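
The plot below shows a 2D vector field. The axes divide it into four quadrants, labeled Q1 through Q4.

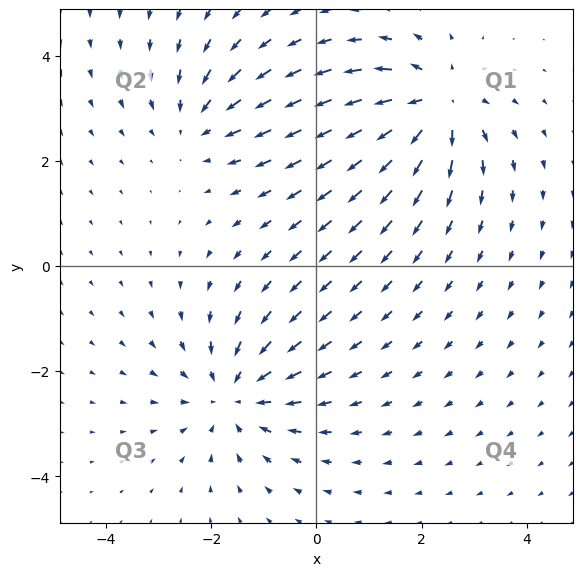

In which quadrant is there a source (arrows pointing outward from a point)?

The source sits at approximately (2.3, 3.1), which lies in quadrant Q1. The divergence there is about +5, positive as expected for a source.

Q1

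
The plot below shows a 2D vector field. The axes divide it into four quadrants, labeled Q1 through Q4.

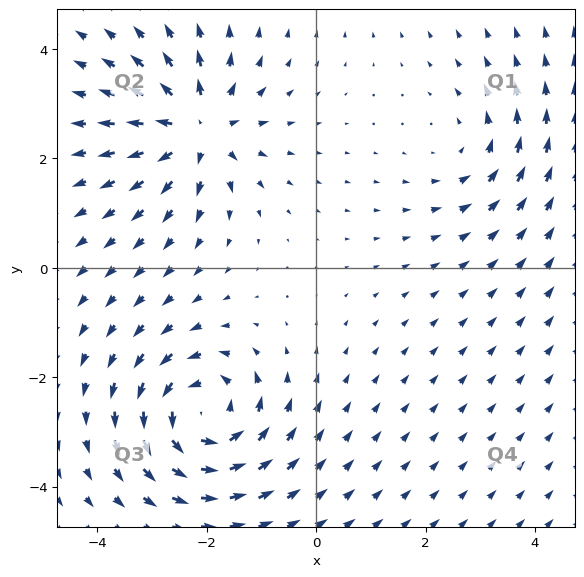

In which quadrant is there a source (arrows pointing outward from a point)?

The source sits at approximately (-2.2, 2.5), which lies in quadrant Q2. The divergence there is about +5, positive as expected for a source.

Q2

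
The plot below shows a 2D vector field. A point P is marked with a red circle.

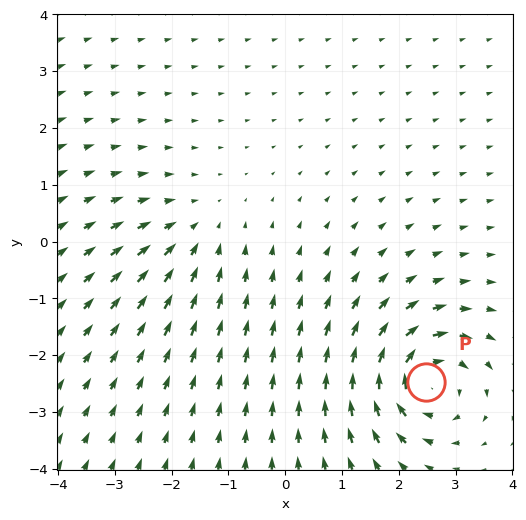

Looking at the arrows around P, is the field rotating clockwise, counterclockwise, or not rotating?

Near P at (2.5, -2.5) the arrows circulate clockwise. The curl (z-component) there is about -7; negative curl means clockwise rotation.

clockwise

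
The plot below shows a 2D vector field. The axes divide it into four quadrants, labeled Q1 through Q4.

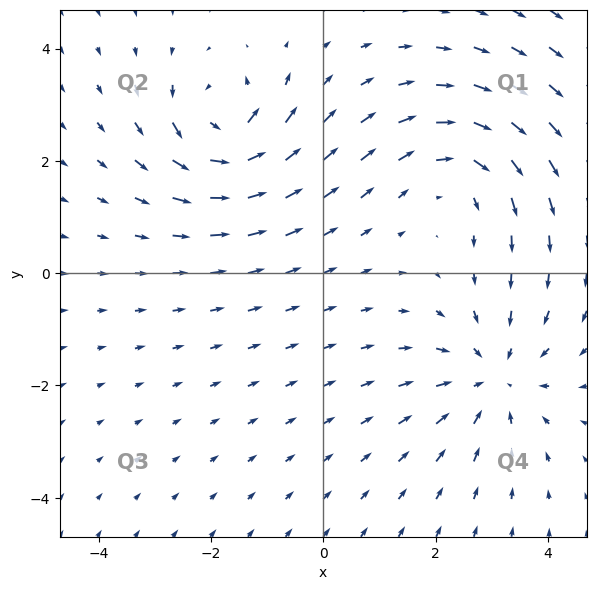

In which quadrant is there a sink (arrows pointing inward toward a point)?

The sink sits at approximately (3.0, -1.9), which lies in quadrant Q4. The divergence there is about -3, negative as expected for a sink.

Q4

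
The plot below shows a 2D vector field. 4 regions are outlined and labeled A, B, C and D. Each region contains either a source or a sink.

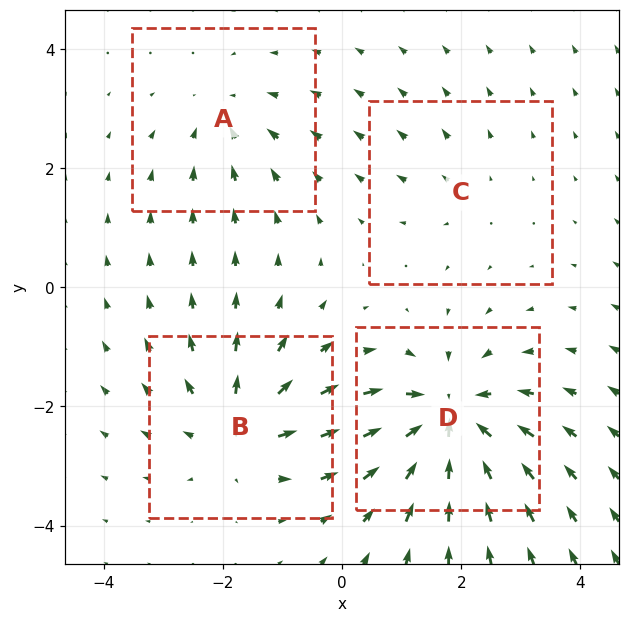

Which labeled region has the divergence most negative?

D

Divergence at each region's feature centre — A: about -3, B: about +5, C: about +2, D: about -7. Region D is most negative.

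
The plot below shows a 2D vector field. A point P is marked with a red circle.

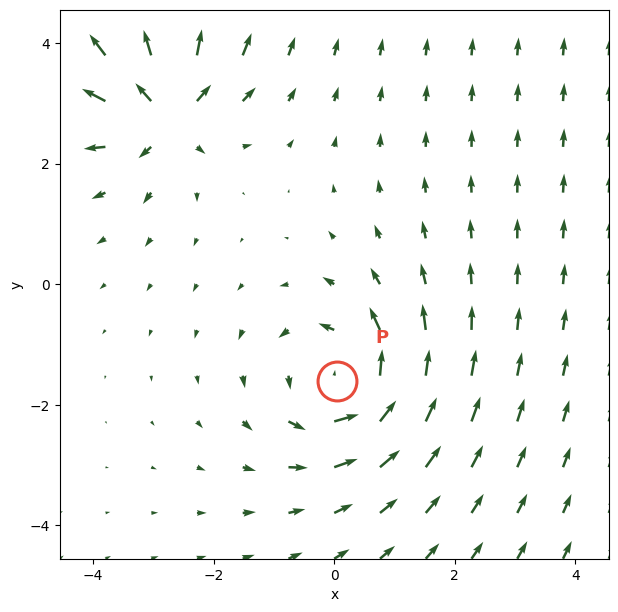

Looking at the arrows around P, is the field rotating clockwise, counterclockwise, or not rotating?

counterclockwise

Near P at (0.1, -1.6) the arrows circulate counterclockwise. The curl (z-component) there is about +4; positive curl means counterclockwise rotation.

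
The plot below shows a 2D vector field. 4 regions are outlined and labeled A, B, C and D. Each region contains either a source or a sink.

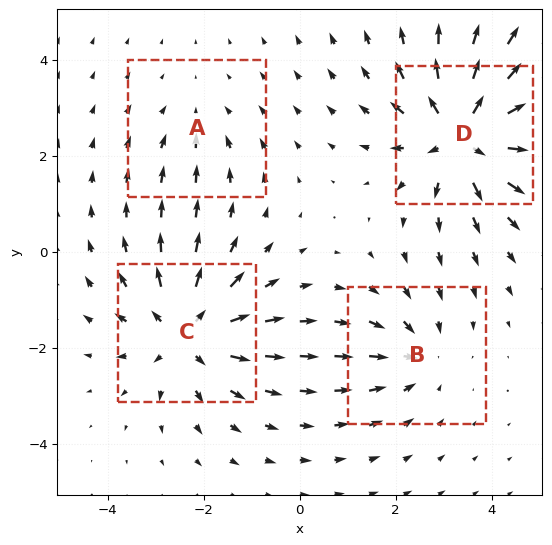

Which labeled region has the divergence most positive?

D

Divergence at each region's feature centre — A: about -2, B: about -3, C: about +5, D: about +6. Region D is most positive.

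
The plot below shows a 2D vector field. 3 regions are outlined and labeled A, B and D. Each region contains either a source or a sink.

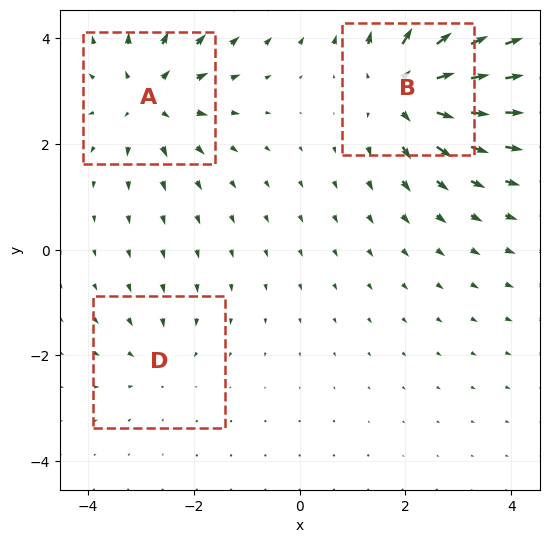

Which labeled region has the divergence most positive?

Divergence at each region's feature centre — A: about +4, B: about +5, D: about -2. Region B is most positive.

B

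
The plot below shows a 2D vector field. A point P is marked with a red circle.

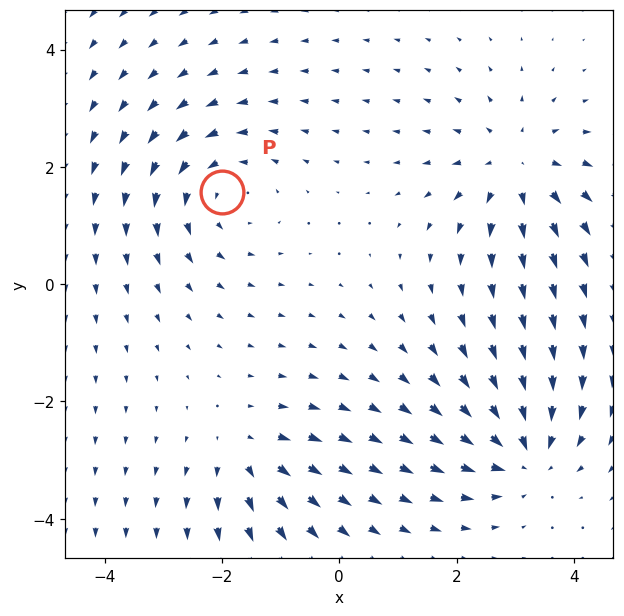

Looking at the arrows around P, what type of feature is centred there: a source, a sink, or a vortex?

At P (-2.0, 1.6) the arrows circulate counterclockwise. Divergence ≈0, curl about +4 — near-zero divergence with nonzero curl is a vortex.

vortex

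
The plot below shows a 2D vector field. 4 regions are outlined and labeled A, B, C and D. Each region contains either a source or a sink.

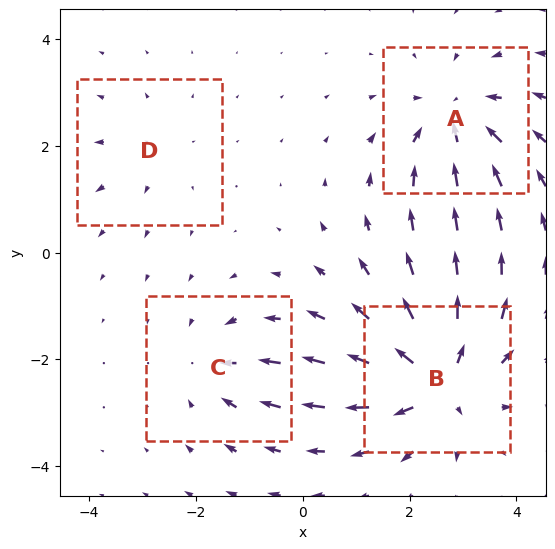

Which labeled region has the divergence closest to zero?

Divergence at each region's feature centre — A: about -5, B: about +7, C: about -3, D: about +2. Region D is closest to zero.

D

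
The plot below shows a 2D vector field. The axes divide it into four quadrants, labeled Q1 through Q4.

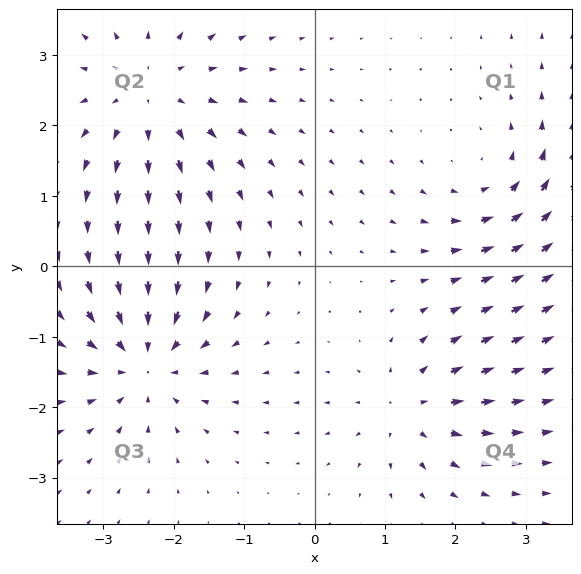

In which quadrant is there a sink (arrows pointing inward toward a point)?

The sink sits at approximately (-2.4, -1.4), which lies in quadrant Q3. The divergence there is about -5, negative as expected for a sink.

Q3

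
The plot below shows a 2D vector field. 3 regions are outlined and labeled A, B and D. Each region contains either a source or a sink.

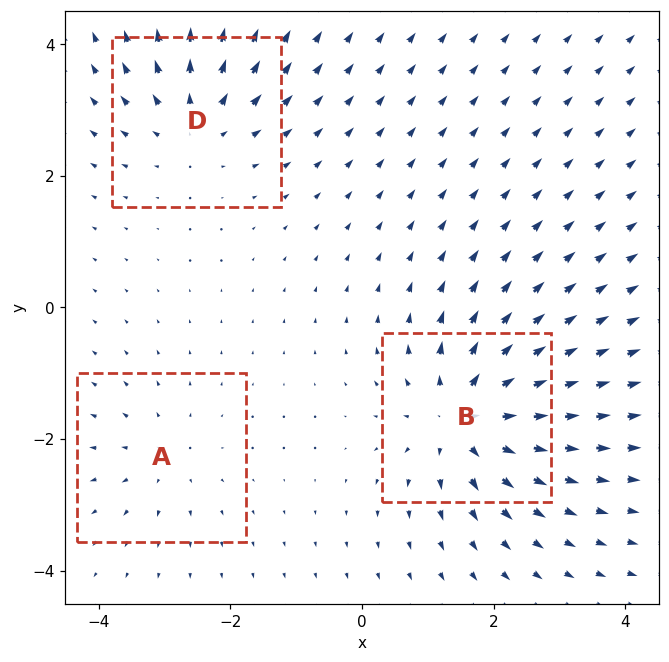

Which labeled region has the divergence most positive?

Divergence at each region's feature centre — A: about +2, B: about +5, D: about +4. Region B is most positive.

B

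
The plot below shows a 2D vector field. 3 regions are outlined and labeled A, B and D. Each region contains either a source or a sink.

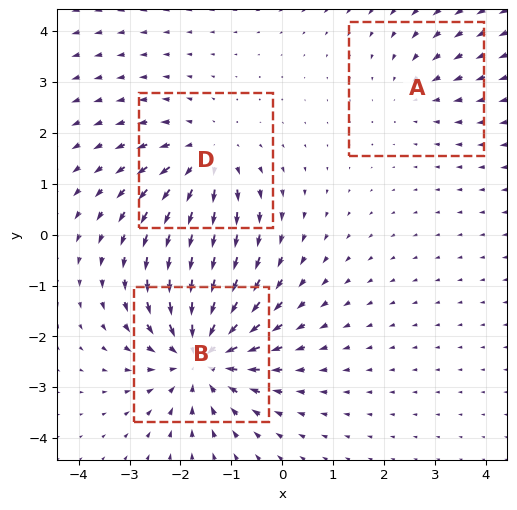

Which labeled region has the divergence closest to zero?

Divergence at each region's feature centre — A: about -2, B: about -5, D: about +3. Region A is closest to zero.

A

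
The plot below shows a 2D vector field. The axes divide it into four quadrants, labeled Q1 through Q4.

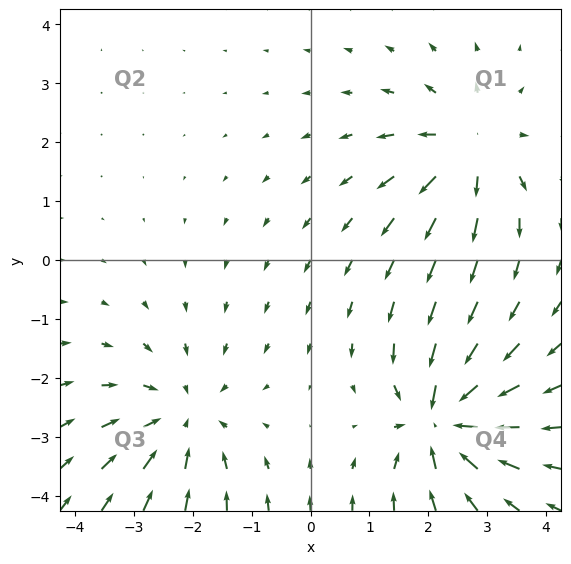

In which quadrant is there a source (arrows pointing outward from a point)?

Q1

The source sits at approximately (2.7, 1.9), which lies in quadrant Q1. The divergence there is about +4, positive as expected for a source.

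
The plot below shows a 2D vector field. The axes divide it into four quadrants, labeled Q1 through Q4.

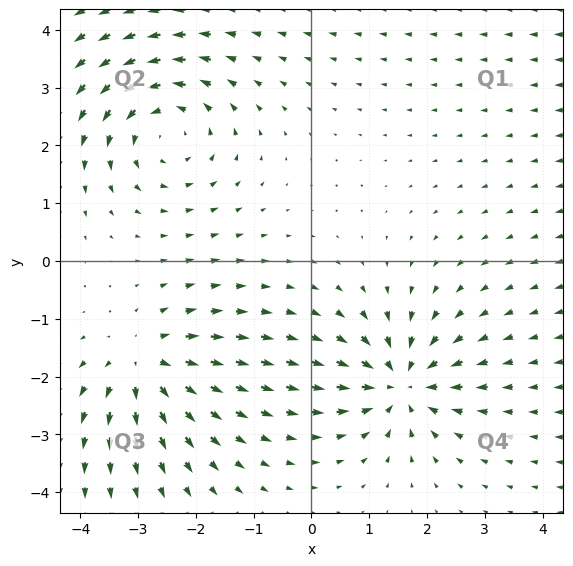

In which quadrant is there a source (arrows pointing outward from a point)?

The source sits at approximately (-2.9, -1.8), which lies in quadrant Q3. The divergence there is about +4, positive as expected for a source.

Q3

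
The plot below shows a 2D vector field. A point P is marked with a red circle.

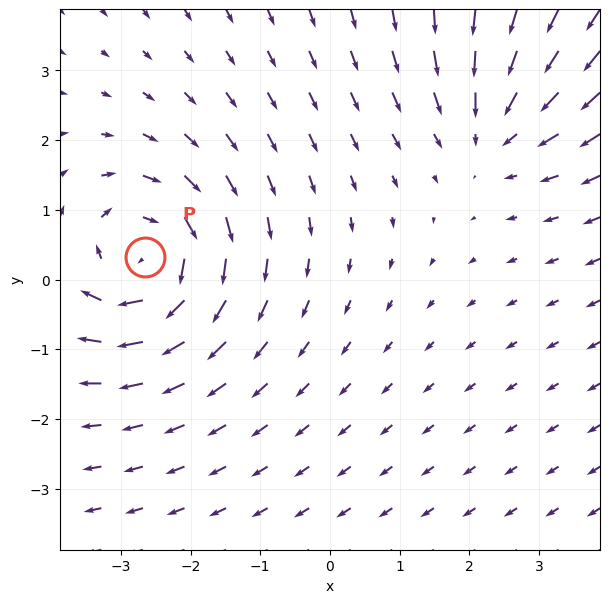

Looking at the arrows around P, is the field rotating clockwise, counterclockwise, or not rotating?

clockwise

Near P at (-2.7, 0.3) the arrows circulate clockwise. The curl (z-component) there is about -5; negative curl means clockwise rotation.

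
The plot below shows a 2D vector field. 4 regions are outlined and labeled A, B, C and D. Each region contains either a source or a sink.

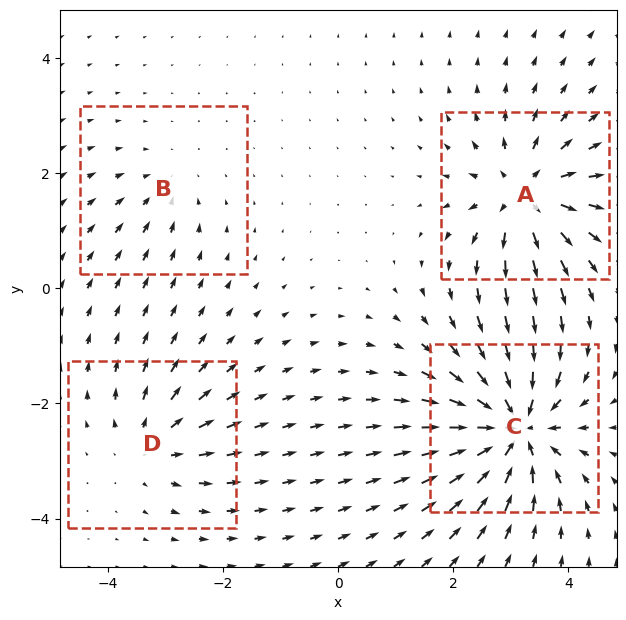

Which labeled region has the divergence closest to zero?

Divergence at each region's feature centre — A: about +6, B: about -3, C: about -8, D: about +4. Region B is closest to zero.

B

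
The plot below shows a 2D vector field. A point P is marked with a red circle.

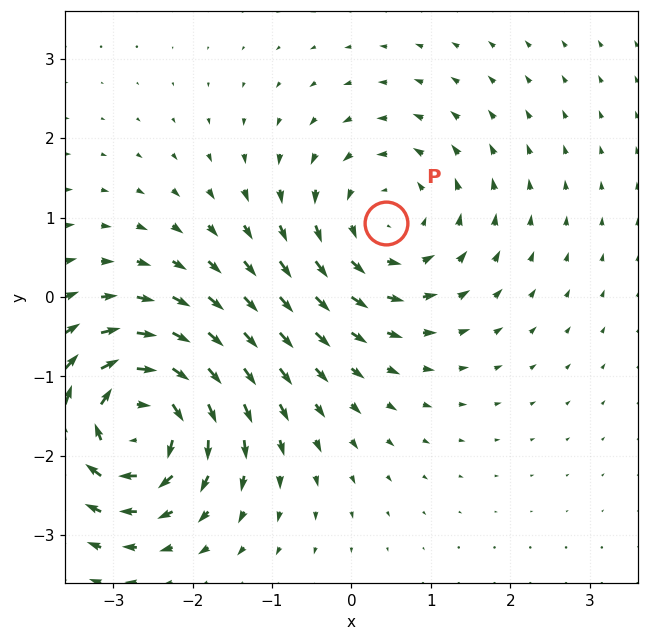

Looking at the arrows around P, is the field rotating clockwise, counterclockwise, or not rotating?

Near P at (0.4, 0.9) the arrows circulate counterclockwise. The curl (z-component) there is about +4; positive curl means counterclockwise rotation.

counterclockwise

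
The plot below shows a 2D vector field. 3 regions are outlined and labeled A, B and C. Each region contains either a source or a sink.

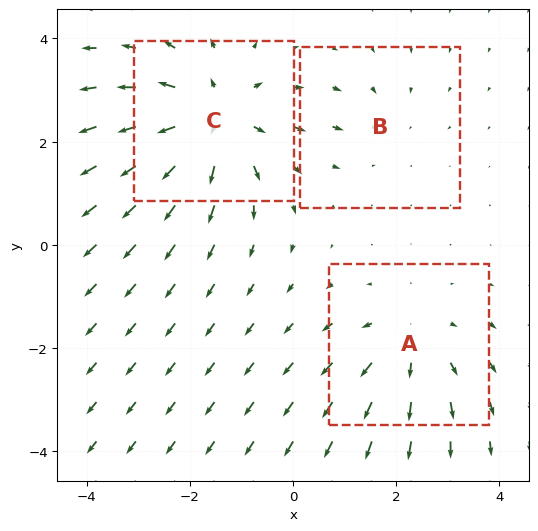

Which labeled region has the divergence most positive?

Divergence at each region's feature centre — A: about +3, B: about -2, C: about +4. Region C is most positive.

C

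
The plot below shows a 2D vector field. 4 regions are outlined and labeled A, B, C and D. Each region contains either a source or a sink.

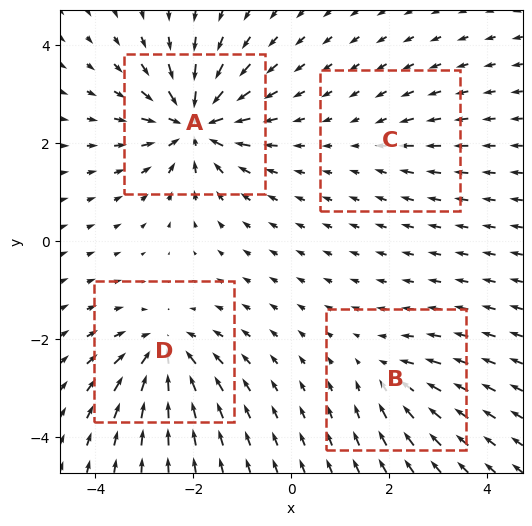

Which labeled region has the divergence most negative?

Divergence at each region's feature centre — A: about -9, B: about -4, C: about -2, D: about -6. Region A is most negative.

A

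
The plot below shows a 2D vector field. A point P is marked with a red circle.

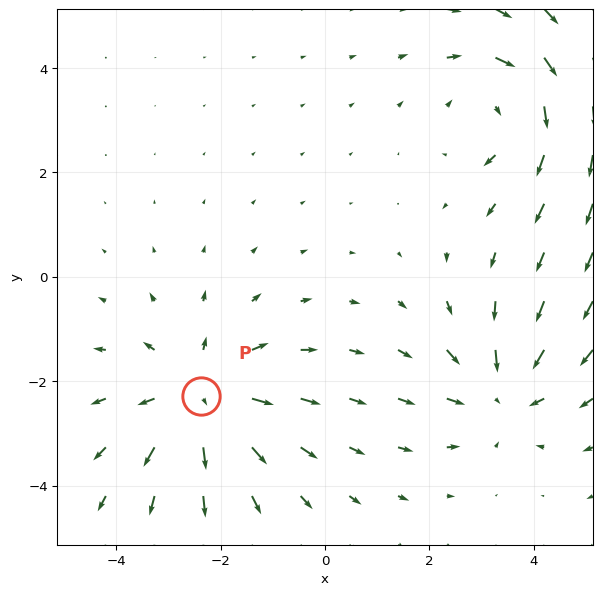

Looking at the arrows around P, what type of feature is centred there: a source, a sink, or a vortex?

source

At P (-2.4, -2.3) the arrows spread outward. Divergence about +4, curl ≈0 — positive divergence with near-zero curl is a source.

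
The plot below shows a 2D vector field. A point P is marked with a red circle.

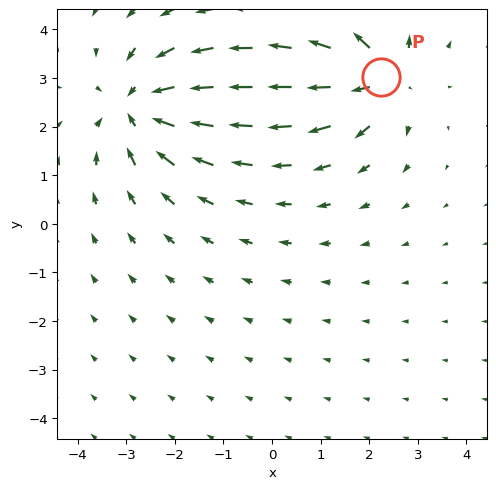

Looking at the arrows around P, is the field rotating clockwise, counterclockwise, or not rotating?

not rotating

Near P at (2.3, 3.0) the arrows show no circulation. The curl there is ≈0.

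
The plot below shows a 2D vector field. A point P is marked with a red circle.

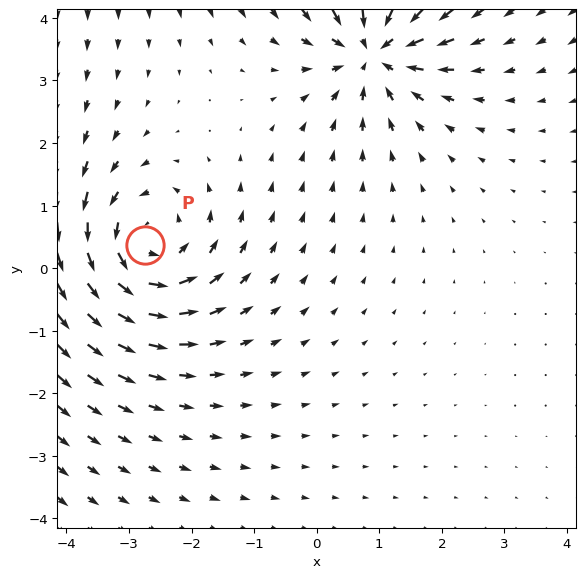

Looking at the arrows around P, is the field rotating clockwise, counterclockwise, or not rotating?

counterclockwise

Near P at (-2.7, 0.4) the arrows circulate counterclockwise. The curl (z-component) there is about +4; positive curl means counterclockwise rotation.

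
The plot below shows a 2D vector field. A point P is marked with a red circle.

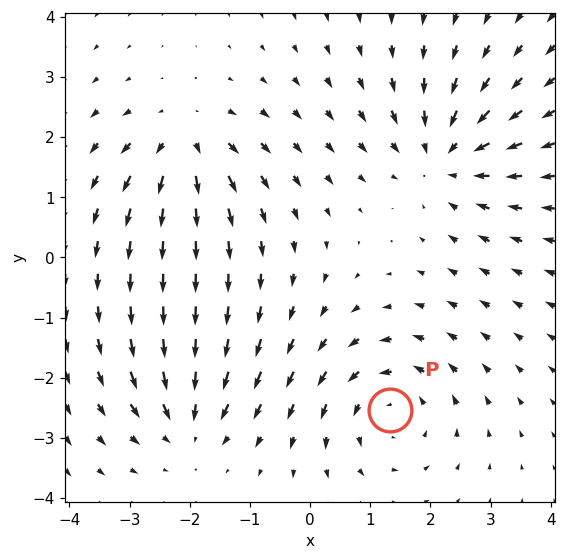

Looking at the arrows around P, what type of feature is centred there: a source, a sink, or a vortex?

At P (1.3, -2.5) the arrows circulate counterclockwise. Divergence ≈0, curl about +4 — near-zero divergence with nonzero curl is a vortex.

vortex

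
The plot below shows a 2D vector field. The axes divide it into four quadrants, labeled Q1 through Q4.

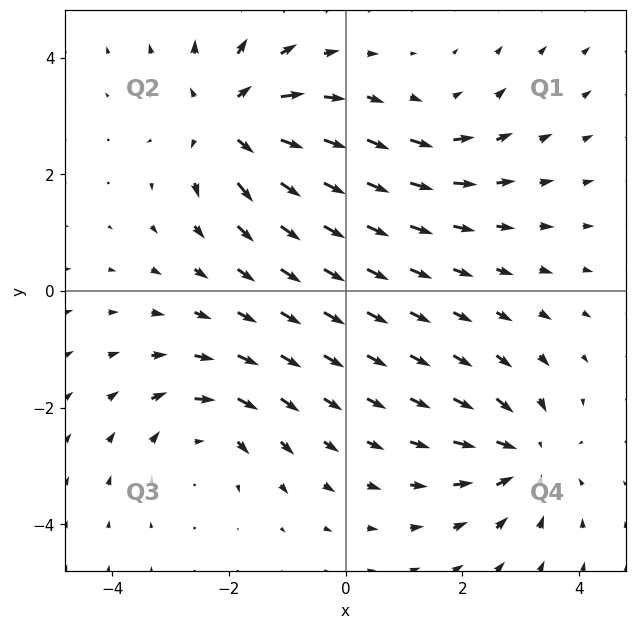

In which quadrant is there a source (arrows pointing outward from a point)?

Q2

The source sits at approximately (-2.0, 2.9), which lies in quadrant Q2. The divergence there is about +5, positive as expected for a source.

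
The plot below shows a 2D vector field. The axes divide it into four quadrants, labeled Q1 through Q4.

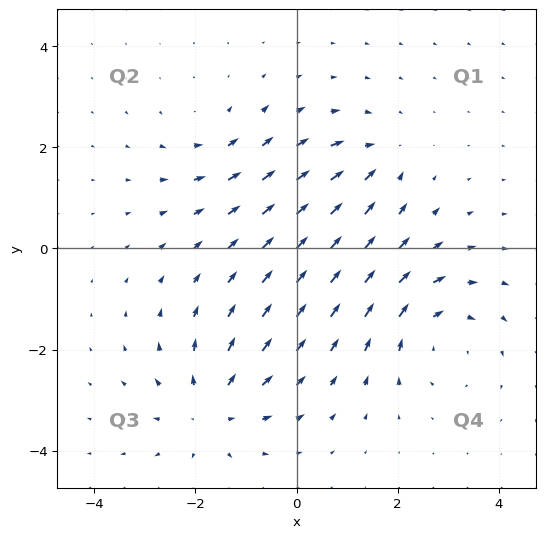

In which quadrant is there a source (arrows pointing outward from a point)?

Q3

The source sits at approximately (-1.7, -3.2), which lies in quadrant Q3. The divergence there is about +4, positive as expected for a source.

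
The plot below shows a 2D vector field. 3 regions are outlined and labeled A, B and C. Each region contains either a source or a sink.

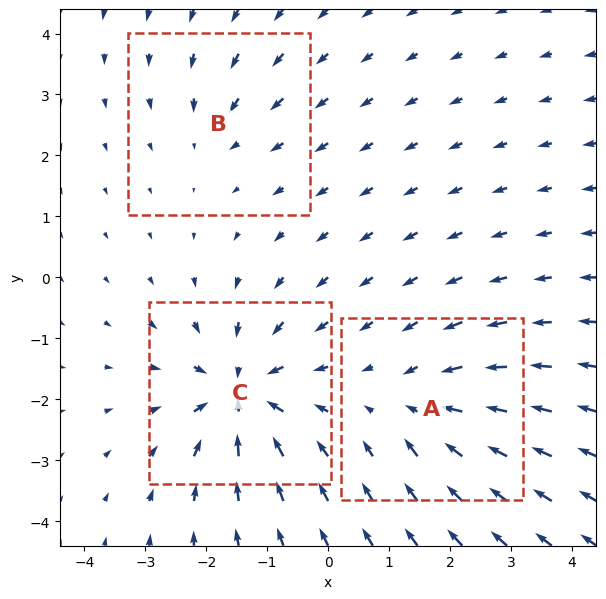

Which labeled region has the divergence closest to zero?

Divergence at each region's feature centre — A: about -4, B: about -2, C: about -6. Region B is closest to zero.

B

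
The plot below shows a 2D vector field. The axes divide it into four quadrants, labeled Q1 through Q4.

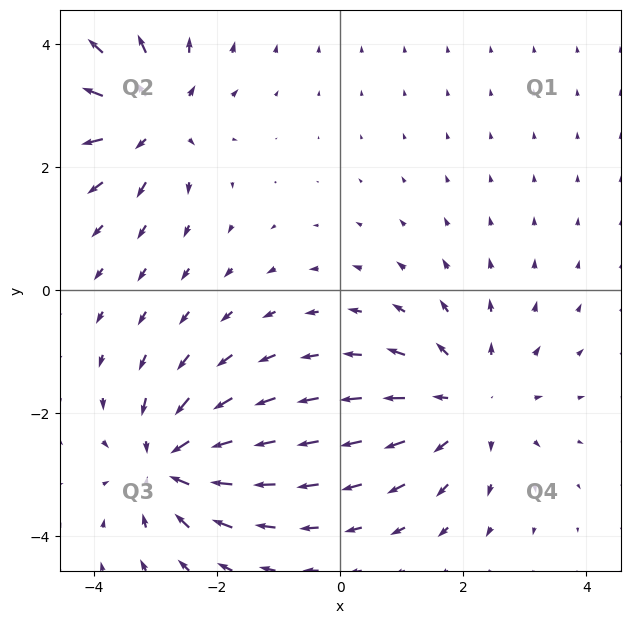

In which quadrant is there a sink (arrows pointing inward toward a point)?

Q3

The sink sits at approximately (-2.8, -2.8), which lies in quadrant Q3. The divergence there is about -5, negative as expected for a sink.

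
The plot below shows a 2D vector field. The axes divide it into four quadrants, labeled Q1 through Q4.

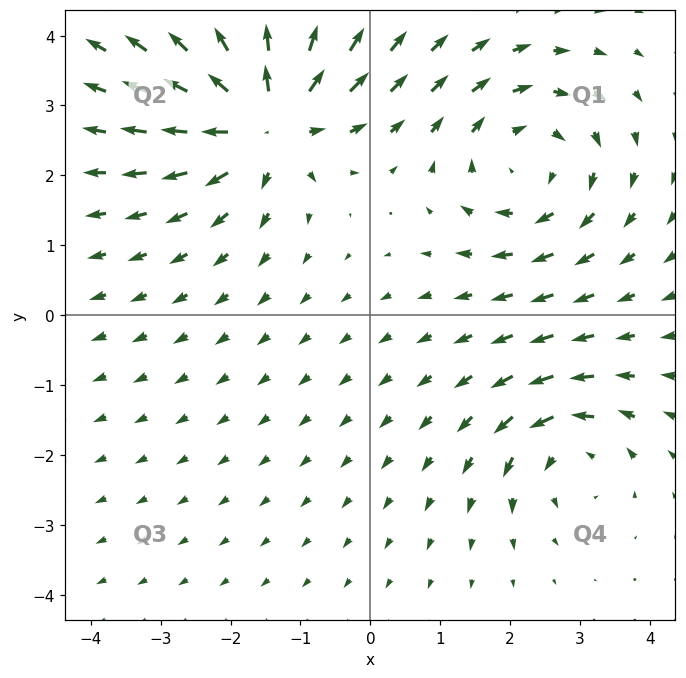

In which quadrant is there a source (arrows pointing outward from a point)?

Q2

The source sits at approximately (-1.5, 2.8), which lies in quadrant Q2. The divergence there is about +6, positive as expected for a source.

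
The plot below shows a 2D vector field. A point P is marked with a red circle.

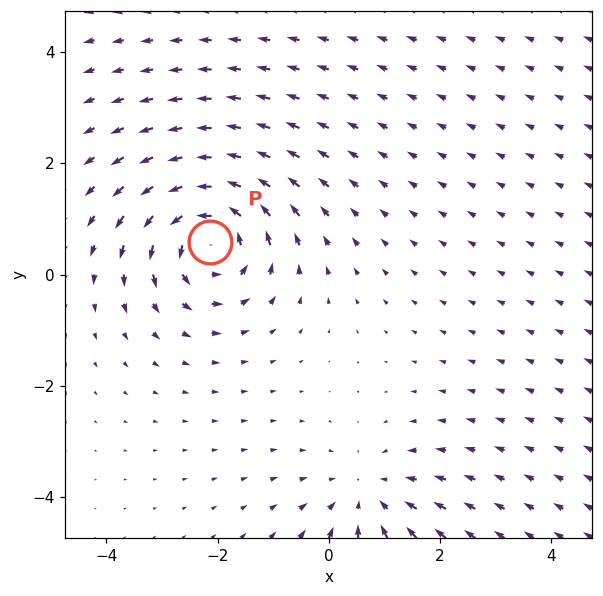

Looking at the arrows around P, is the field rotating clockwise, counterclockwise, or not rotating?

Near P at (-2.1, 0.6) the arrows circulate counterclockwise. The curl (z-component) there is about +5; positive curl means counterclockwise rotation.

counterclockwise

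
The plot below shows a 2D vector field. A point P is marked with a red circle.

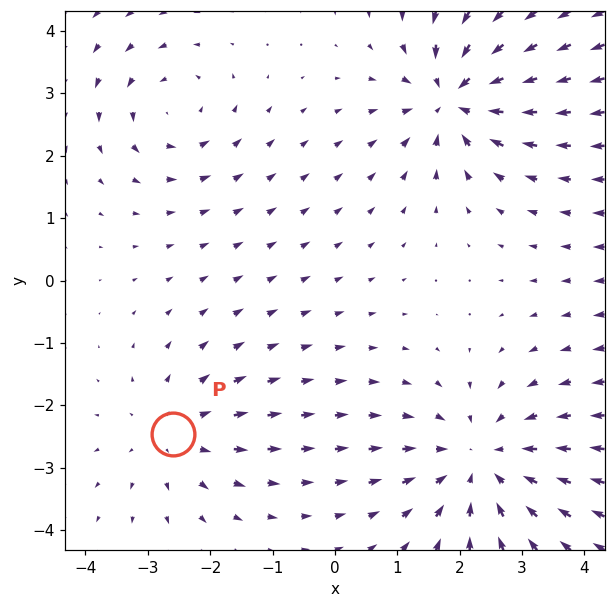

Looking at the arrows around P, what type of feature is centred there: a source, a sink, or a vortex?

At P (-2.6, -2.5) the arrows spread outward. Divergence about +3, curl ≈0 — positive divergence with near-zero curl is a source.

source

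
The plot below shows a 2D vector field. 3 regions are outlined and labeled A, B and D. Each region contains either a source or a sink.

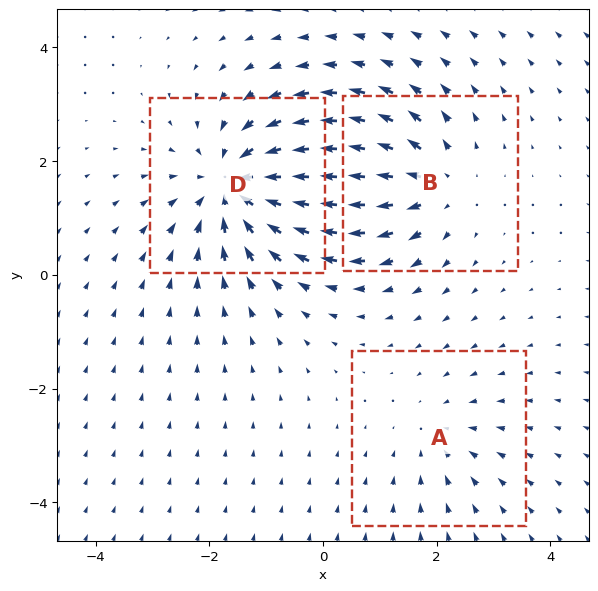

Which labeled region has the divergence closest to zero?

Divergence at each region's feature centre — A: about -2, B: about +3, D: about -4. Region A is closest to zero.

A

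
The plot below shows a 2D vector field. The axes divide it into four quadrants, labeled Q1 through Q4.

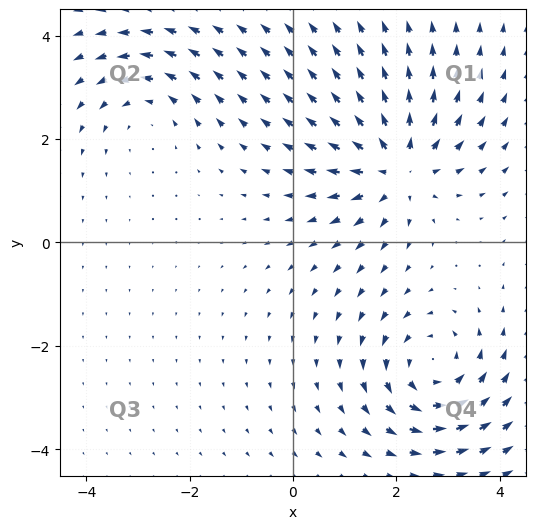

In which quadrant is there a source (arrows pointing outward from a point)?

The source sits at approximately (2.0, 1.5), which lies in quadrant Q1. The divergence there is about +5, positive as expected for a source.

Q1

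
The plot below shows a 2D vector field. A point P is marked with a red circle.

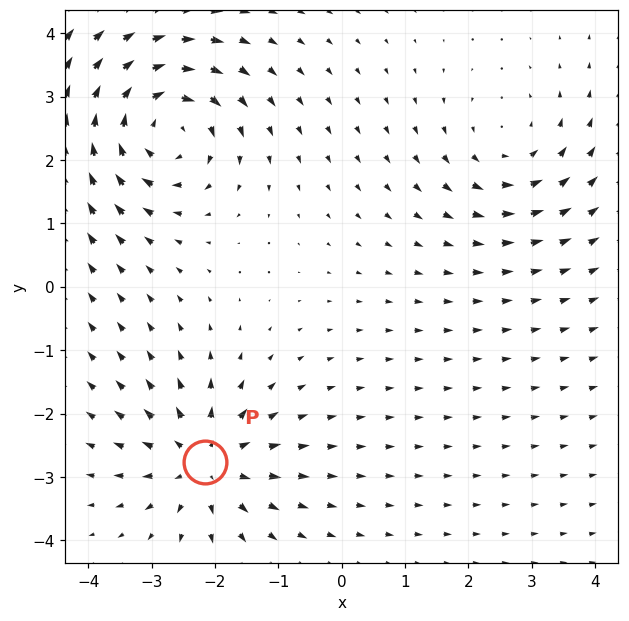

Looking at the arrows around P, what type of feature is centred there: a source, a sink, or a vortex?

source

At P (-2.2, -2.8) the arrows spread outward. Divergence about +5, curl ≈0 — positive divergence with near-zero curl is a source.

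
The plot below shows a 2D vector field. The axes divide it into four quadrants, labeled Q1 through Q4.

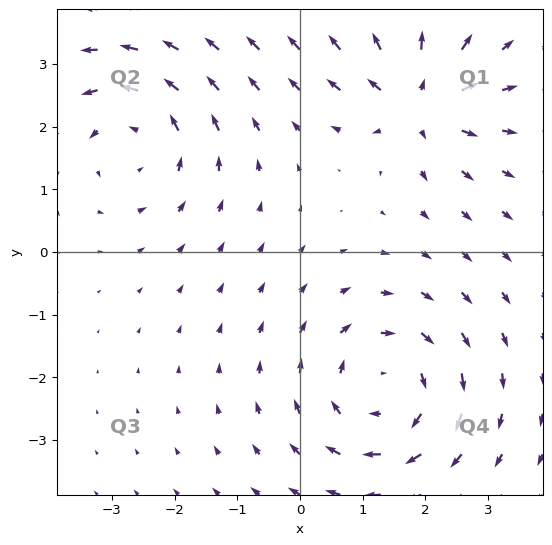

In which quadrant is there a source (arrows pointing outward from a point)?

Q1

The source sits at approximately (1.9, 2.4), which lies in quadrant Q1. The divergence there is about +5, positive as expected for a source.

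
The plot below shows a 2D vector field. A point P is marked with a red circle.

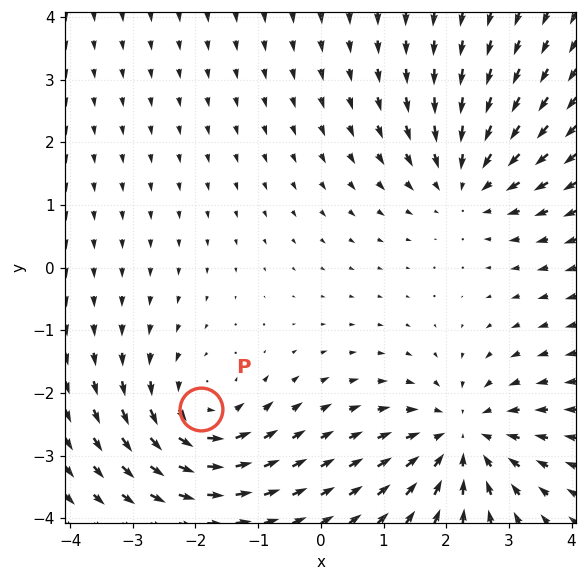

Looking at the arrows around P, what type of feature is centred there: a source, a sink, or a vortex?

At P (-1.9, -2.3) the arrows circulate counterclockwise. Divergence ≈0, curl about +5 — near-zero divergence with nonzero curl is a vortex.

vortex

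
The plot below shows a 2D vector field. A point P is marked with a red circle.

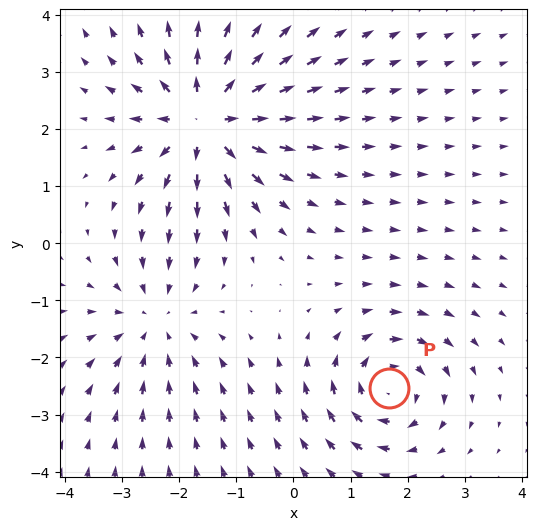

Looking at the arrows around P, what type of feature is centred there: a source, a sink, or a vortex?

At P (1.7, -2.5) the arrows circulate clockwise. Divergence ≈0, curl about -4 — near-zero divergence with nonzero curl is a vortex.

vortex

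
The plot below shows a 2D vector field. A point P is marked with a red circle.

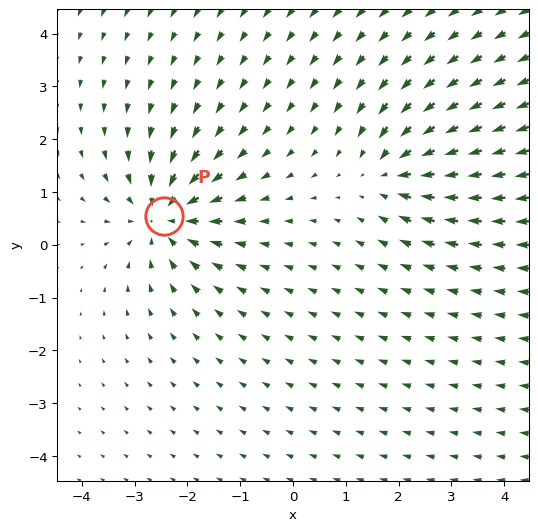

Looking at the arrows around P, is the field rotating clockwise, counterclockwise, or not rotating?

Near P at (-2.4, 0.5) the arrows show no circulation. The curl there is ≈0.

not rotating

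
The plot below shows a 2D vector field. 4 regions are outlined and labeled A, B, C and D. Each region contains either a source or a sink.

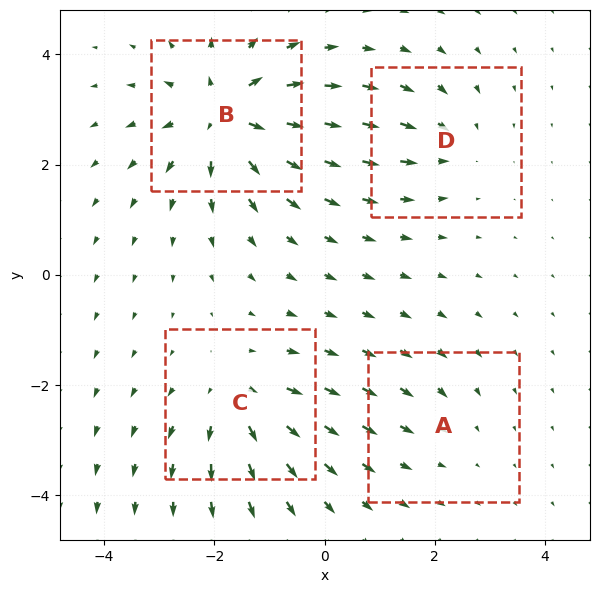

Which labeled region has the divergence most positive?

Divergence at each region's feature centre — A: about -2, B: about +8, C: about +5, D: about -4. Region B is most positive.

B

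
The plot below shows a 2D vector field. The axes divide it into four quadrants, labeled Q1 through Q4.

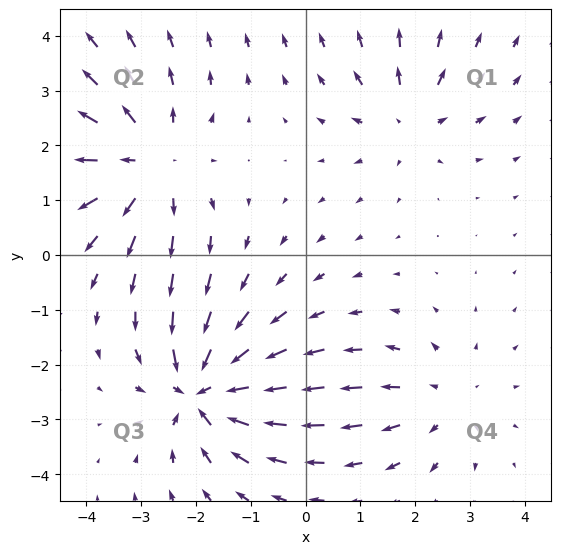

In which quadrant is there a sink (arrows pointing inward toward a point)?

The sink sits at approximately (-1.9, -2.5), which lies in quadrant Q3. The divergence there is about -6, negative as expected for a sink.

Q3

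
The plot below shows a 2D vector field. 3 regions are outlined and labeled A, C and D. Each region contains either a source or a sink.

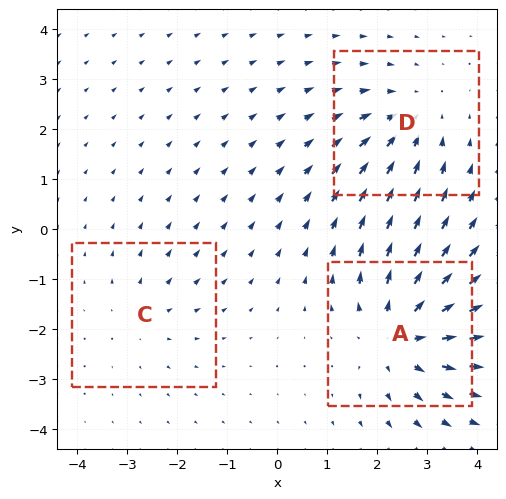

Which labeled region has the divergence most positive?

A

Divergence at each region's feature centre — A: about +4, C: about +2, D: about -3. Region A is most positive.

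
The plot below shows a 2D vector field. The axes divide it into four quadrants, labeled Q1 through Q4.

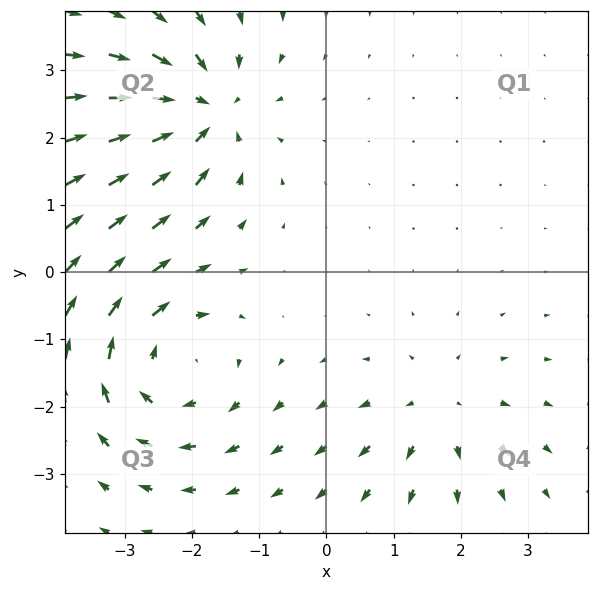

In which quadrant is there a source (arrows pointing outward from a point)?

Q4

The source sits at approximately (1.7, -2.0), which lies in quadrant Q4. The divergence there is about +3, positive as expected for a source.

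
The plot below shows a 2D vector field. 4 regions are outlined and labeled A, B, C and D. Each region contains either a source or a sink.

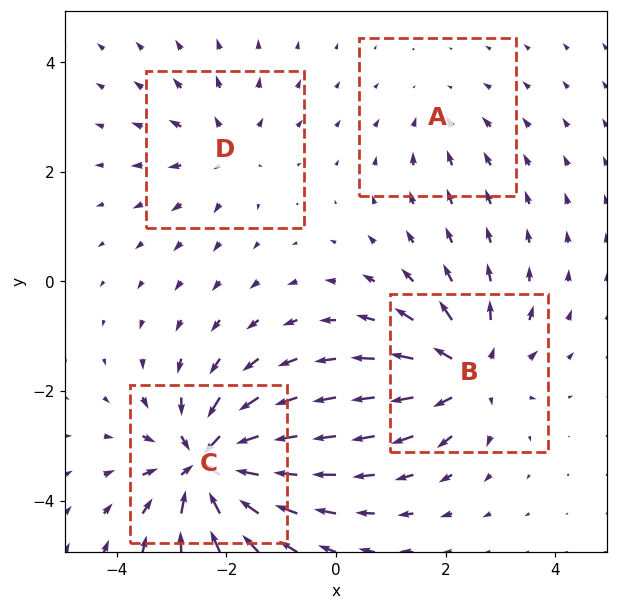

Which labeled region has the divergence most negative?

C

Divergence at each region's feature centre — A: about -2, B: about +6, C: about -8, D: about +3. Region C is most negative.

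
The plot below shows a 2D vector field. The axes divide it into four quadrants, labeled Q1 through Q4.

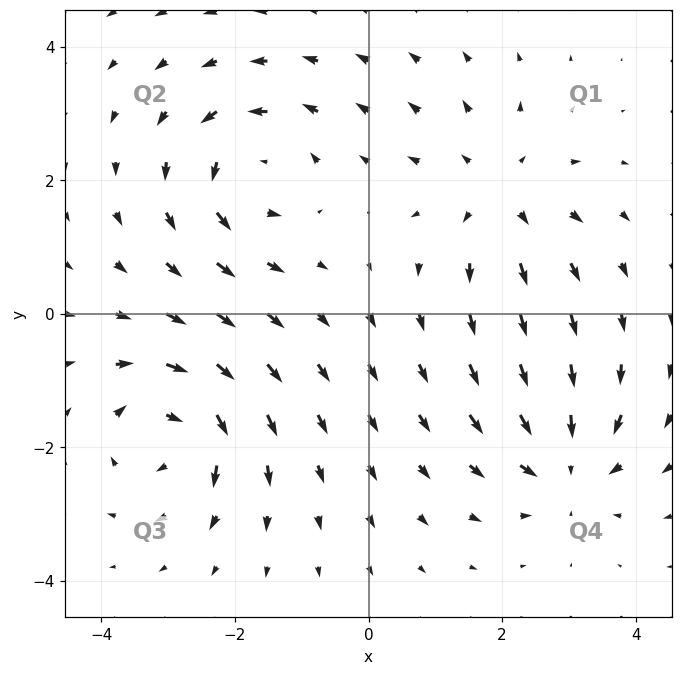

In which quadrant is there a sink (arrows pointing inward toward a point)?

Q4

The sink sits at approximately (3.0, -2.3), which lies in quadrant Q4. The divergence there is about -5, negative as expected for a sink.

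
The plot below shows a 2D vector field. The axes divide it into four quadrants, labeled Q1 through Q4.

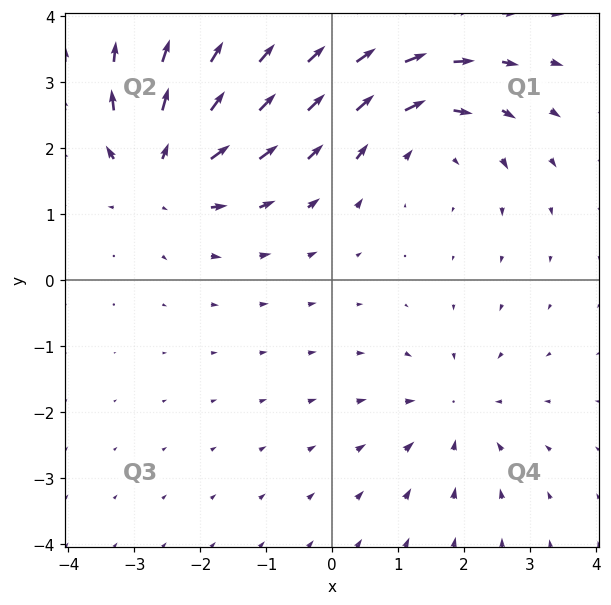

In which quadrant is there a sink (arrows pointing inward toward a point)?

Q4

The sink sits at approximately (1.9, -2.0), which lies in quadrant Q4. The divergence there is about -3, negative as expected for a sink.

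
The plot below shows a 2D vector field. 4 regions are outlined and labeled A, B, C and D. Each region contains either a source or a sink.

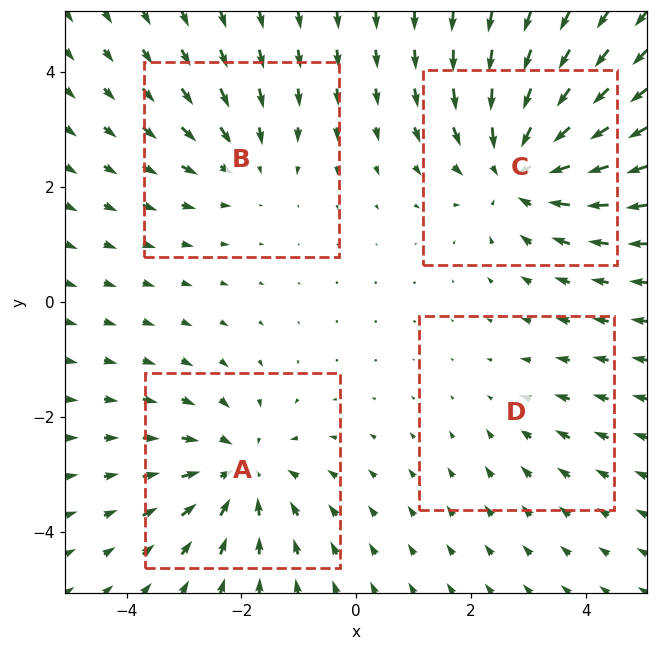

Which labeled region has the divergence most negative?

Divergence at each region's feature centre — A: about -4, B: about -3, C: about -6, D: about -2. Region C is most negative.

C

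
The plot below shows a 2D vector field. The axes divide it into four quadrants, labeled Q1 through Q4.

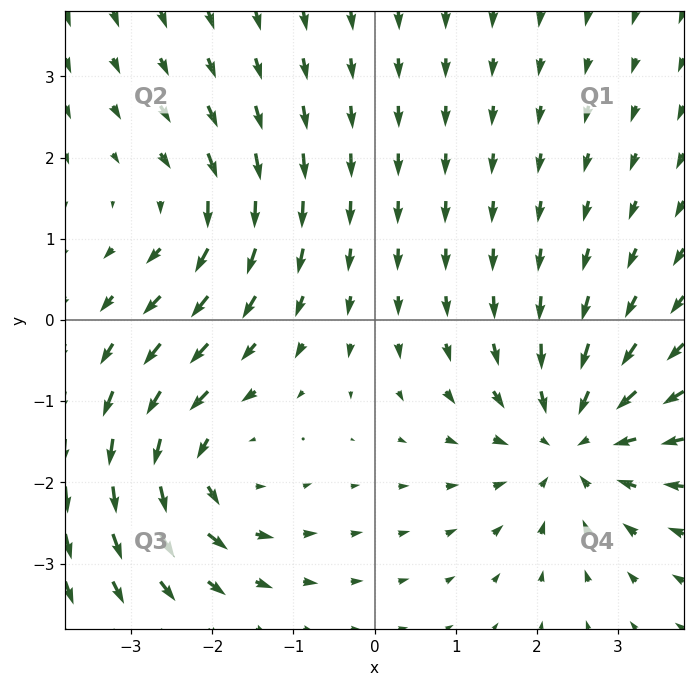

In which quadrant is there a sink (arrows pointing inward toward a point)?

Q4

The sink sits at approximately (2.4, -1.5), which lies in quadrant Q4. The divergence there is about -4, negative as expected for a sink.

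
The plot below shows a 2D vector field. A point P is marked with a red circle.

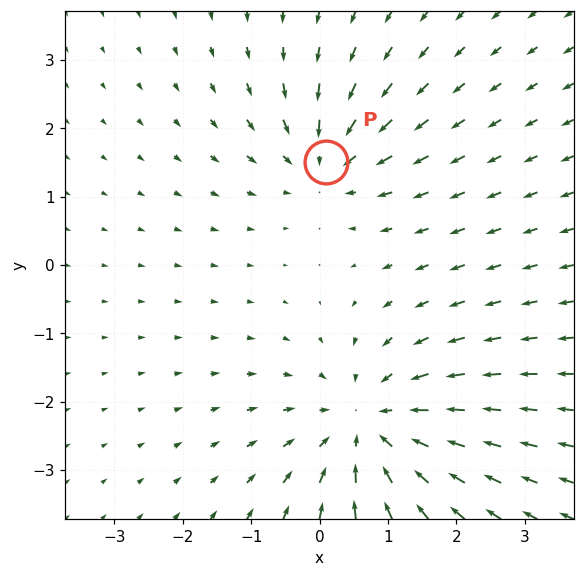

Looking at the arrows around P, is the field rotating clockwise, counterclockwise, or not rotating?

not rotating

Near P at (0.1, 1.5) the arrows show no circulation. The curl there is ≈0.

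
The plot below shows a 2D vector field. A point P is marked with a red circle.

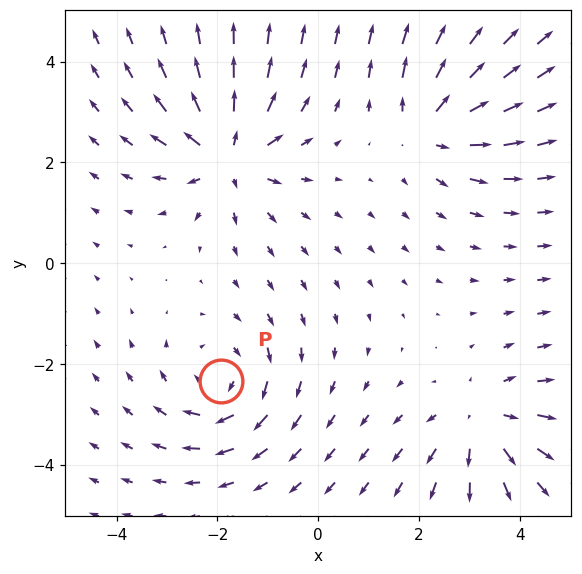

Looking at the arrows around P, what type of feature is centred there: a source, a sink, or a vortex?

At P (-1.9, -2.3) the arrows circulate clockwise. Divergence ≈0, curl about -4 — near-zero divergence with nonzero curl is a vortex.

vortex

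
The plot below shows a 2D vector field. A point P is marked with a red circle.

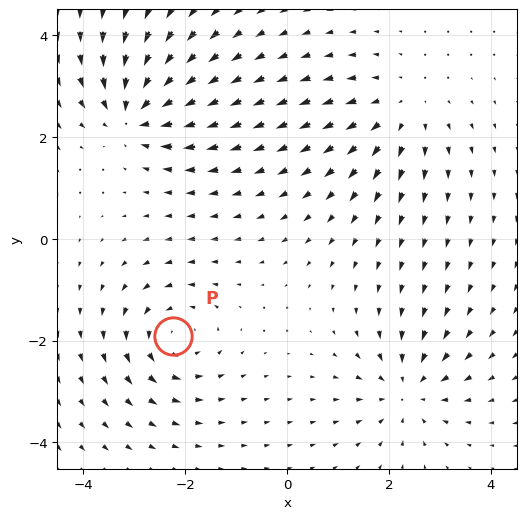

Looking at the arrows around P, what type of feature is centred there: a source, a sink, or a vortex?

At P (-2.2, -1.9) the arrows circulate counterclockwise. Divergence ≈0, curl about +5 — near-zero divergence with nonzero curl is a vortex.

vortex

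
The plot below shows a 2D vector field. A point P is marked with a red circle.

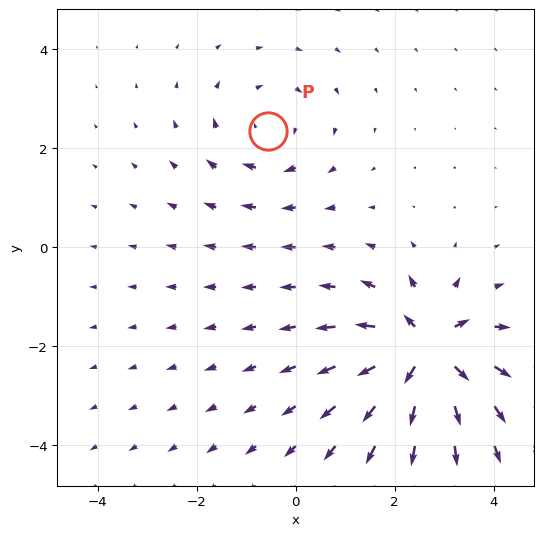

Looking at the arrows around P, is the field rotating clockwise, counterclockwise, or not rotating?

clockwise

Near P at (-0.6, 2.4) the arrows circulate clockwise. The curl (z-component) there is about -2; negative curl means clockwise rotation.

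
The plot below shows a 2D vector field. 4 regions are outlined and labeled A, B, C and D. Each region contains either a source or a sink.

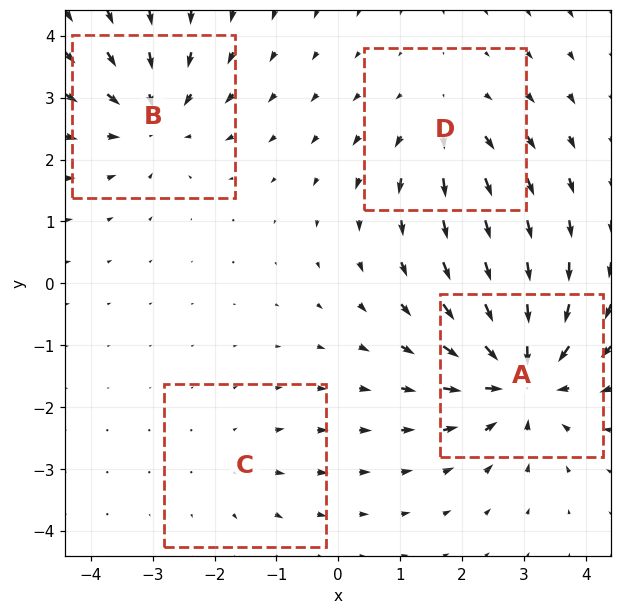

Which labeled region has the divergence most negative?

Divergence at each region's feature centre — A: about -8, B: about -5, C: about +2, D: about +4. Region A is most negative.

A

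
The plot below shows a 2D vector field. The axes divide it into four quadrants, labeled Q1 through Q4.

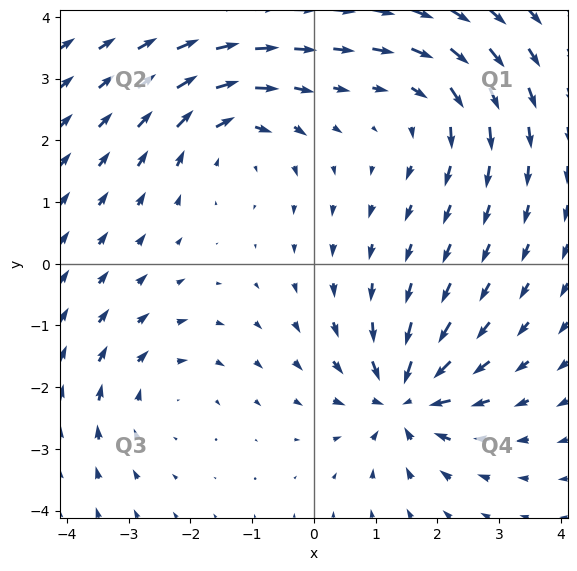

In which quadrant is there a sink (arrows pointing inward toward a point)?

Q4

The sink sits at approximately (1.5, -2.2), which lies in quadrant Q4. The divergence there is about -7, negative as expected for a sink.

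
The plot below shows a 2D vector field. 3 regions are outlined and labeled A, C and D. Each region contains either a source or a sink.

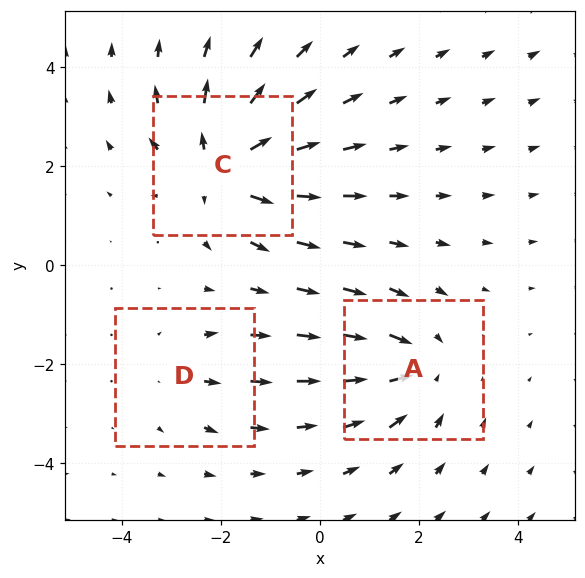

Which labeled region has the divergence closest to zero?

D

Divergence at each region's feature centre — A: about -3, C: about +5, D: about +2. Region D is closest to zero.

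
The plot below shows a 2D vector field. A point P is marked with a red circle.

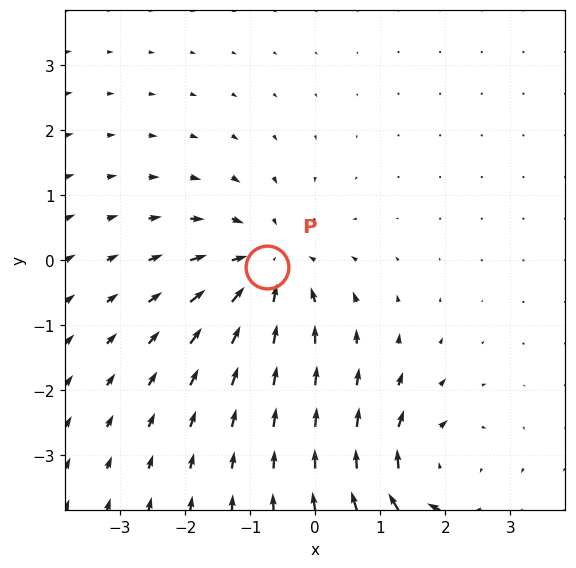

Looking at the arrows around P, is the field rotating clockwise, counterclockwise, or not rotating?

Near P at (-0.7, -0.1) the arrows show no circulation. The curl there is ≈0.

not rotating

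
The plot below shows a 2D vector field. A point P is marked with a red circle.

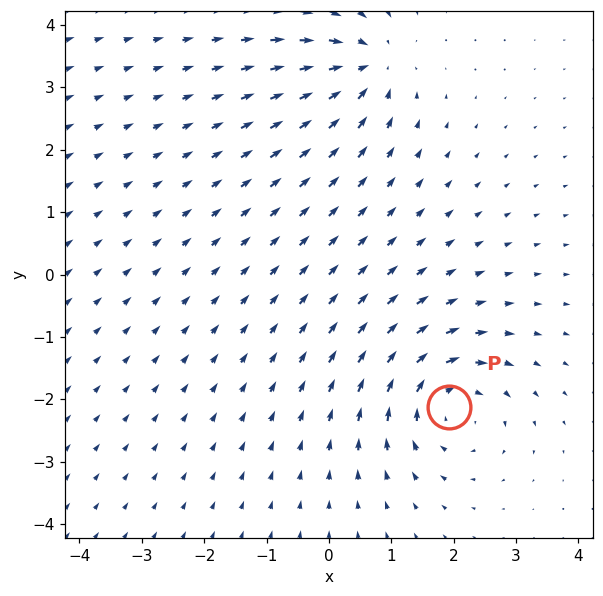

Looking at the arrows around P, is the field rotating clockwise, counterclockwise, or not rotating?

clockwise

Near P at (1.9, -2.1) the arrows circulate clockwise. The curl (z-component) there is about -6; negative curl means clockwise rotation.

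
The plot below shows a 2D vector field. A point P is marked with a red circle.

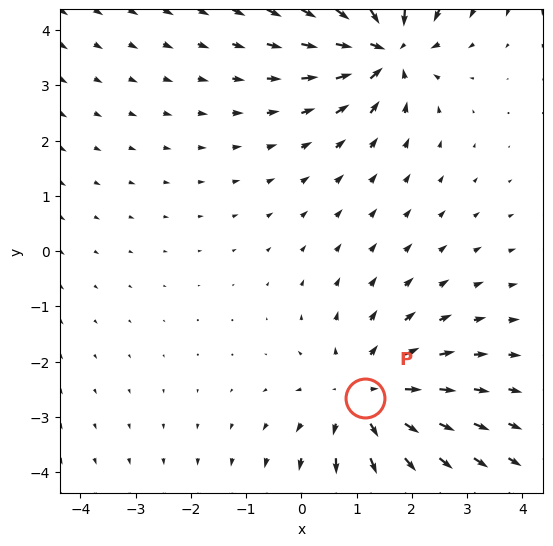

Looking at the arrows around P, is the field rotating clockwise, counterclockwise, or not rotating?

Near P at (1.2, -2.7) the arrows show no circulation. The curl there is ≈0.

not rotating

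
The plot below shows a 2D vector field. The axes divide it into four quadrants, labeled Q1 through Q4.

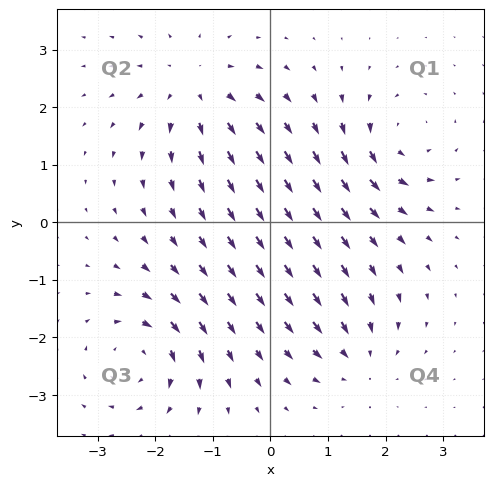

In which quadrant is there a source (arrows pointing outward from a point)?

Q2

The source sits at approximately (-1.3, 2.3), which lies in quadrant Q2. The divergence there is about +5, positive as expected for a source.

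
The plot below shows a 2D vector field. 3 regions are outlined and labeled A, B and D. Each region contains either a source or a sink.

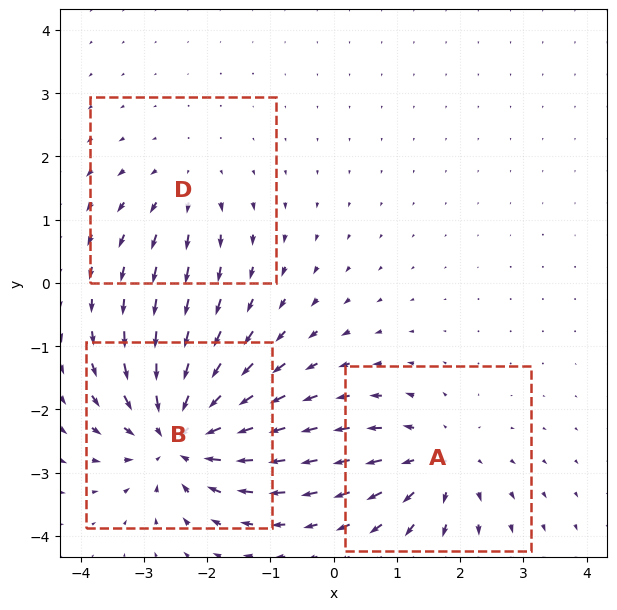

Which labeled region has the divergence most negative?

Divergence at each region's feature centre — A: about +3, B: about -5, D: about +2. Region B is most negative.

B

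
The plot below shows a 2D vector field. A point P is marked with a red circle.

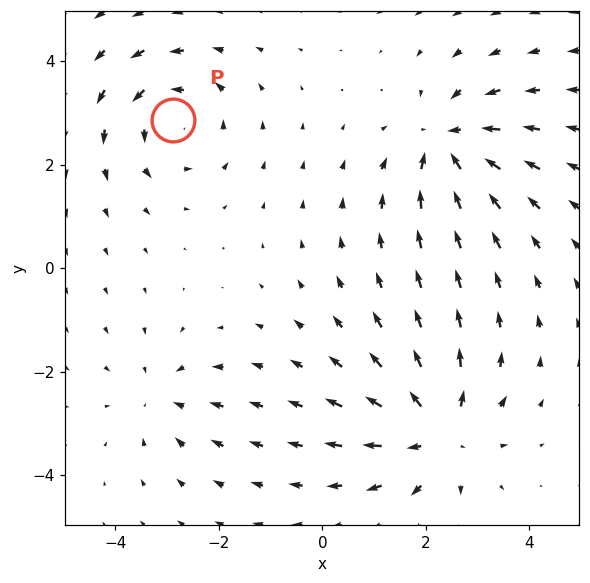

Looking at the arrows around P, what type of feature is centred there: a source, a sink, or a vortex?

At P (-2.9, 2.9) the arrows circulate counterclockwise. Divergence ≈0, curl about +4 — near-zero divergence with nonzero curl is a vortex.

vortex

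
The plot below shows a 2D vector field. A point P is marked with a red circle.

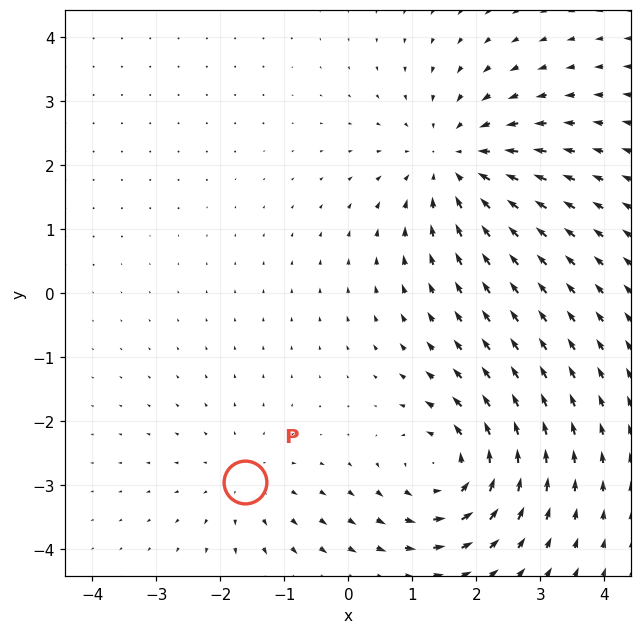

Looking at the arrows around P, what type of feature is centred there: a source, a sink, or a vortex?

source

At P (-1.6, -2.9) the arrows spread outward. Divergence about +2, curl ≈0 — positive divergence with near-zero curl is a source.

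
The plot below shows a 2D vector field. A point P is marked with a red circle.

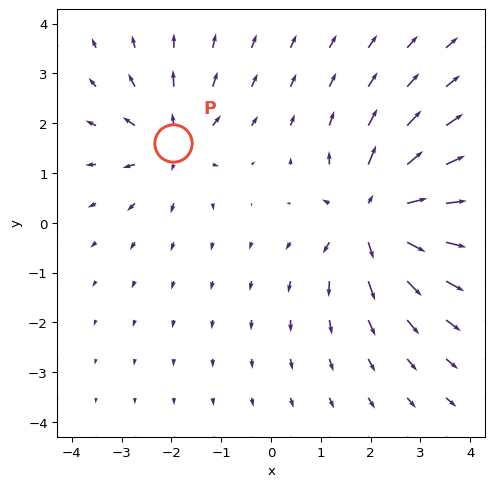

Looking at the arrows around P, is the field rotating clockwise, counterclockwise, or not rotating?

Near P at (-2.0, 1.6) the arrows show no circulation. The curl there is ≈0.

not rotating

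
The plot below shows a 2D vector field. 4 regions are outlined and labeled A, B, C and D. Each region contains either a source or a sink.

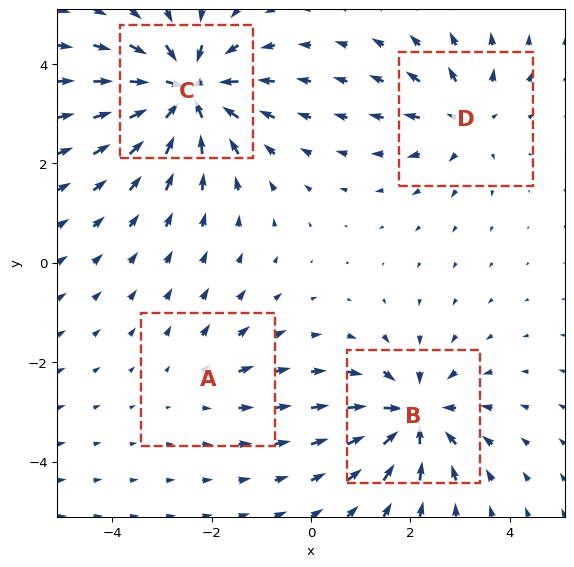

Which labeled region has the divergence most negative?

C

Divergence at each region's feature centre — A: about +2, B: about -6, C: about -8, D: about +4. Region C is most negative.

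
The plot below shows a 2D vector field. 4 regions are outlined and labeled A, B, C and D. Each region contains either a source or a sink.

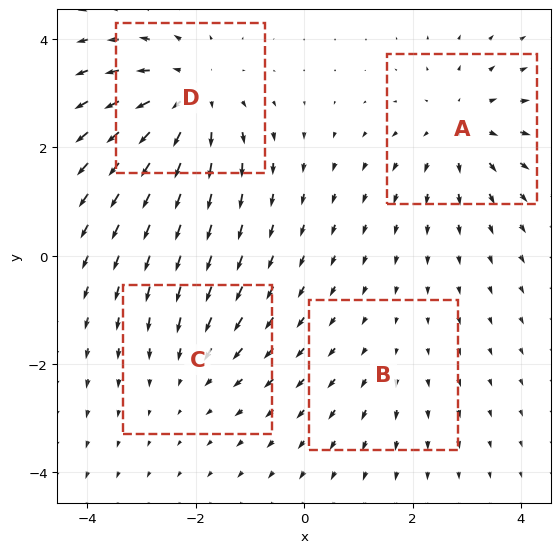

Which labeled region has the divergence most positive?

D

Divergence at each region's feature centre — A: about +4, B: about +2, C: about -3, D: about +6. Region D is most positive.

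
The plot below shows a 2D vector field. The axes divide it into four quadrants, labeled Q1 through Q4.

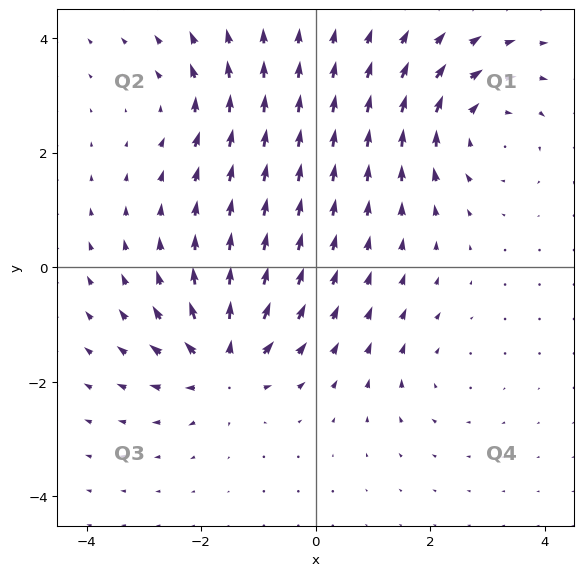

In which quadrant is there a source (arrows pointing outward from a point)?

Q3

The source sits at approximately (-1.6, -1.7), which lies in quadrant Q3. The divergence there is about +7, positive as expected for a source.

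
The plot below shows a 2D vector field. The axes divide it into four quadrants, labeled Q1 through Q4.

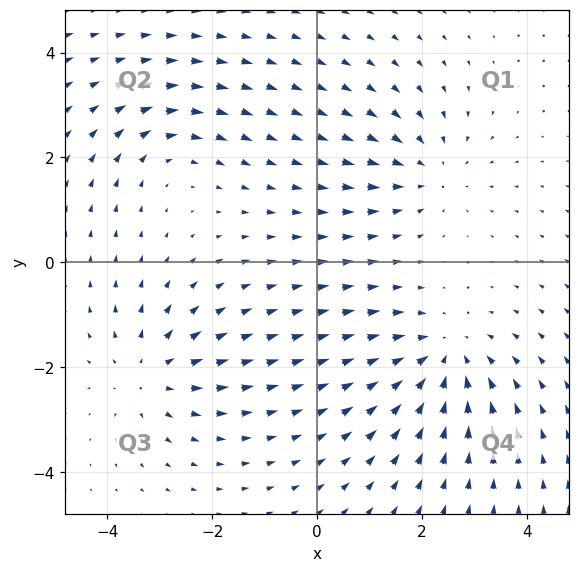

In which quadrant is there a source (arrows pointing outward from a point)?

The source sits at approximately (-3.2, -2.1), which lies in quadrant Q3. The divergence there is about +3, positive as expected for a source.

Q3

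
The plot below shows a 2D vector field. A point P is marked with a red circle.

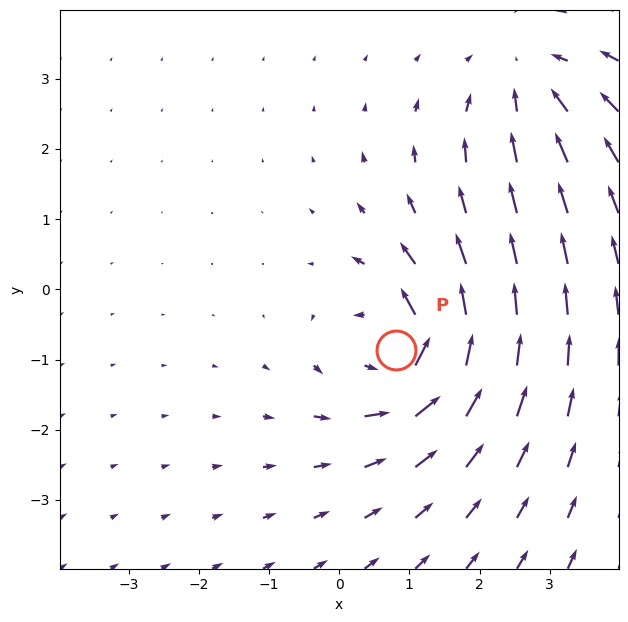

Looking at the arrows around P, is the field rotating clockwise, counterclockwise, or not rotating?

counterclockwise

Near P at (0.8, -0.9) the arrows circulate counterclockwise. The curl (z-component) there is about +6; positive curl means counterclockwise rotation.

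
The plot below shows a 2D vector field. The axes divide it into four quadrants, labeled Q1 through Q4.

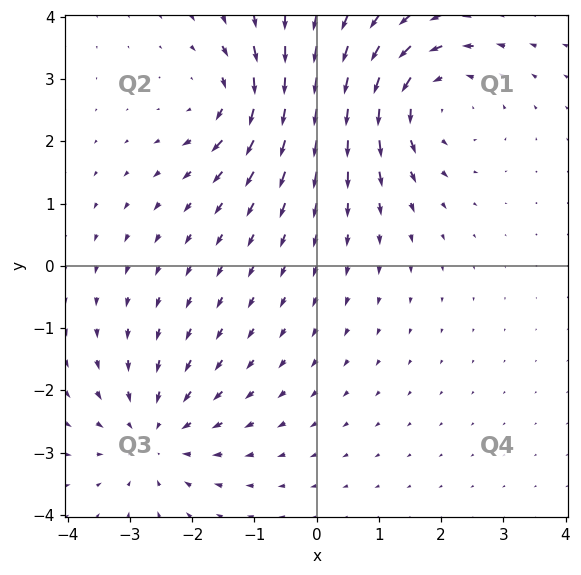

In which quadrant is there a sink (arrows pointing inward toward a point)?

Q3

The sink sits at approximately (-2.6, -2.7), which lies in quadrant Q3. The divergence there is about -3, negative as expected for a sink.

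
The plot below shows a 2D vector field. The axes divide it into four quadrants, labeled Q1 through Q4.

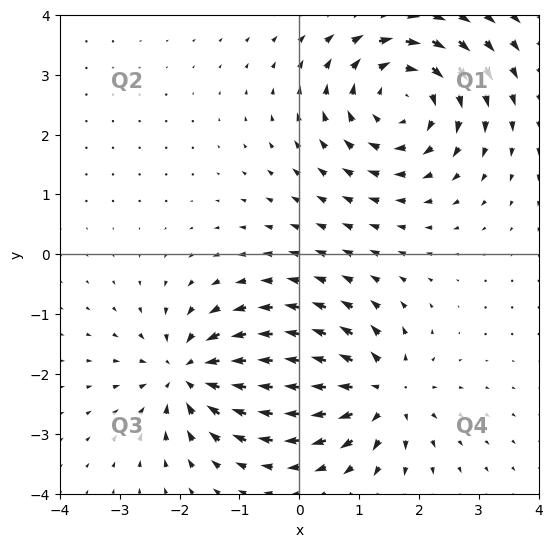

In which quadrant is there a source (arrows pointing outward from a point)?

The source sits at approximately (1.4, -2.3), which lies in quadrant Q4. The divergence there is about +5, positive as expected for a source.

Q4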